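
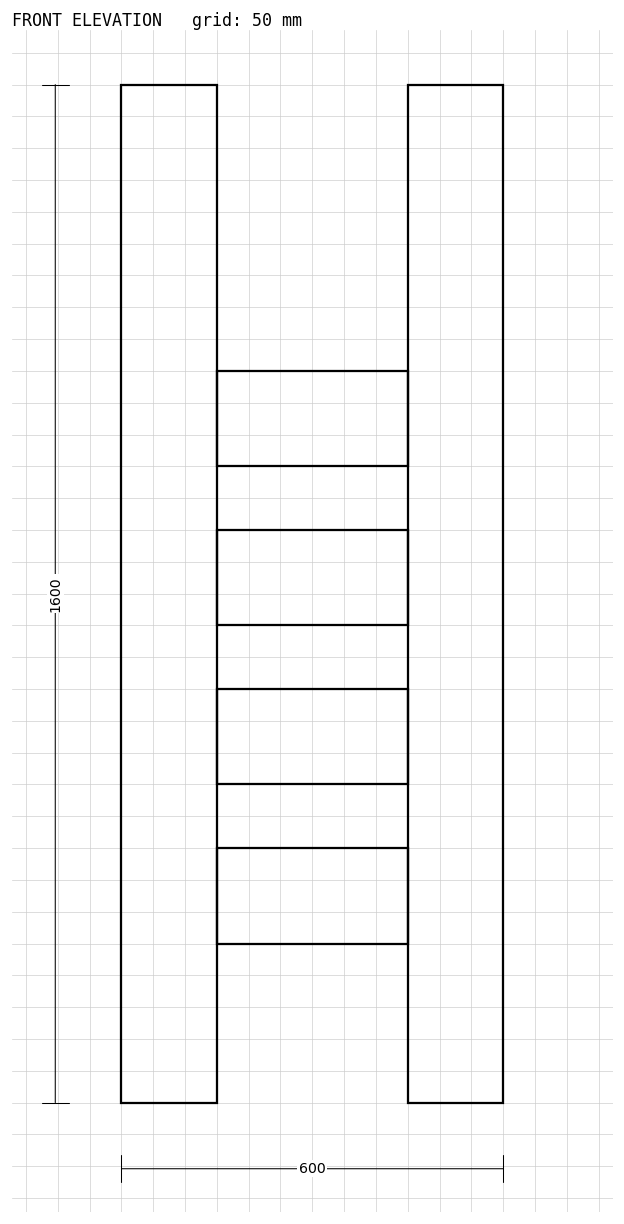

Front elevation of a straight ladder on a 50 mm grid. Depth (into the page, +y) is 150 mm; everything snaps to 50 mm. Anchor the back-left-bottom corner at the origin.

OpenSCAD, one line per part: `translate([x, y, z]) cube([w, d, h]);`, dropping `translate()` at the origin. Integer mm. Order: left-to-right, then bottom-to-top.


cube([150, 150, 1600]);
translate([150, 0, 250]) cube([300, 150, 150]);
translate([150, 0, 500]) cube([300, 150, 150]);
translate([150, 0, 750]) cube([300, 150, 150]);
translate([150, 0, 1000]) cube([300, 150, 150]);
translate([450, 0, 0]) cube([150, 150, 1600]);


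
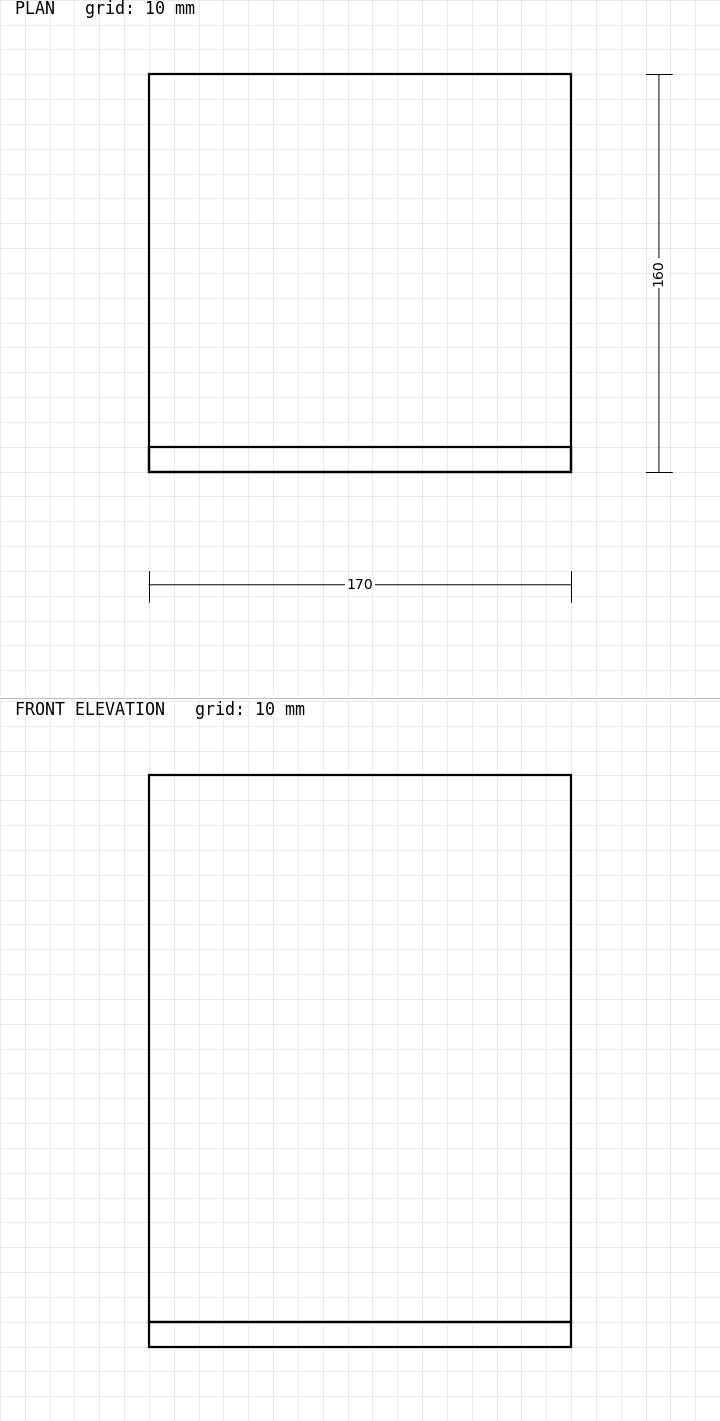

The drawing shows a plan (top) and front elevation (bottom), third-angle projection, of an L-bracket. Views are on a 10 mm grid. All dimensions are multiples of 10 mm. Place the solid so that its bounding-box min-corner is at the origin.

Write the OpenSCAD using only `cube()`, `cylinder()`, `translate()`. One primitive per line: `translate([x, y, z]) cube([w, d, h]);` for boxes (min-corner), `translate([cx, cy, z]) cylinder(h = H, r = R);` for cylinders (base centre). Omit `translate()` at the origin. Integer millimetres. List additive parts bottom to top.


cube([170, 160, 10]);
translate([0, 0, 10]) cube([170, 10, 220]);


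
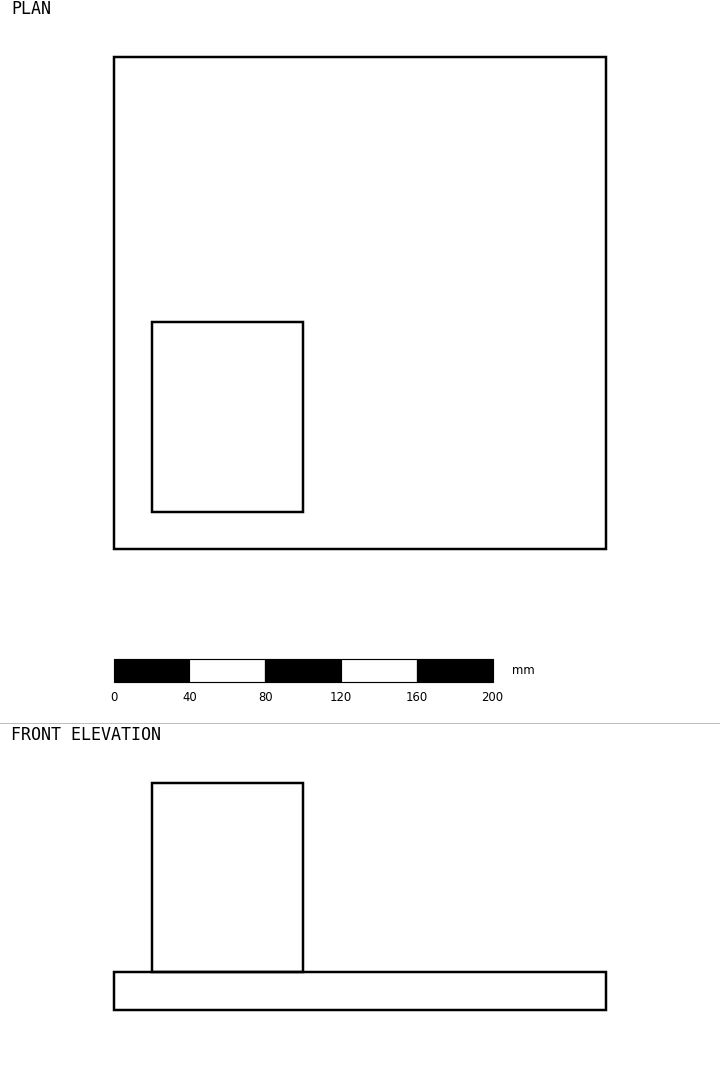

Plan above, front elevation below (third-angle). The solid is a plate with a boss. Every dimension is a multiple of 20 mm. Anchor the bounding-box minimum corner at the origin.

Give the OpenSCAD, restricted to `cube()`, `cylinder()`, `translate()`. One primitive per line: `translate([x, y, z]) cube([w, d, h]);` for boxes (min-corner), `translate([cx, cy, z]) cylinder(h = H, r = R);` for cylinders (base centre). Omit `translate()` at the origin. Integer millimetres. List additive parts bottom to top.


cube([260, 260, 20]);
translate([20, 20, 20]) cube([80, 100, 100]);


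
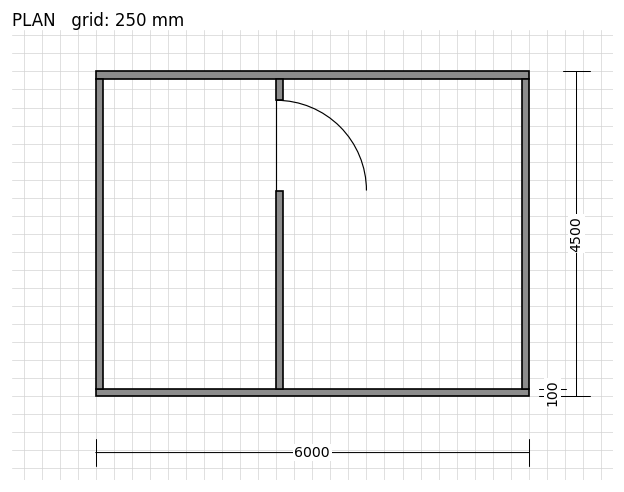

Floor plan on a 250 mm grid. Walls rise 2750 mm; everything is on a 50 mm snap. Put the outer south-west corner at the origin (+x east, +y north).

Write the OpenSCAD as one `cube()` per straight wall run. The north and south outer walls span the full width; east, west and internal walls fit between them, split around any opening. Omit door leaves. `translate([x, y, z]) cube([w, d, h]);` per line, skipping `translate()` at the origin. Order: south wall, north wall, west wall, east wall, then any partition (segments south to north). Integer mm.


cube([6000, 100, 2750]);
translate([0, 4400, 0]) cube([6000, 100, 2750]);
translate([0, 100, 0]) cube([100, 4300, 2750]);
translate([5900, 100, 0]) cube([100, 4300, 2750]);
translate([2500, 100, 0]) cube([100, 2750, 2750]);
translate([2500, 4100, 0]) cube([100, 300, 2750]);


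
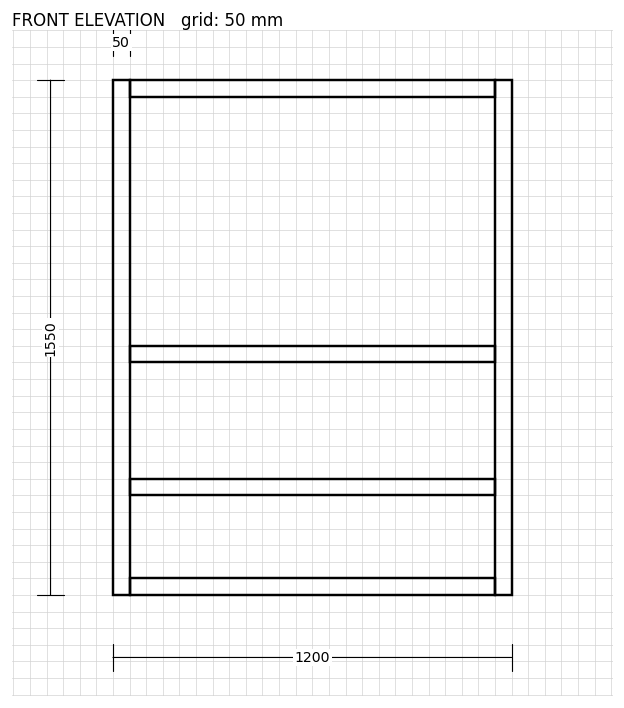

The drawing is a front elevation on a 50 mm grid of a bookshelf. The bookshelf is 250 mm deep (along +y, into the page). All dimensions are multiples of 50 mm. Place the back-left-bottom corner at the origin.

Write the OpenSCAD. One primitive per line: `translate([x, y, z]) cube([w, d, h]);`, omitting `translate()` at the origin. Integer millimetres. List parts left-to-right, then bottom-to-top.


cube([50, 250, 1550]);
translate([50, 0, 0]) cube([1100, 250, 50]);
translate([50, 0, 300]) cube([1100, 250, 50]);
translate([50, 0, 700]) cube([1100, 250, 50]);
translate([50, 0, 1500]) cube([1100, 250, 50]);
translate([1150, 0, 0]) cube([50, 250, 1550]);


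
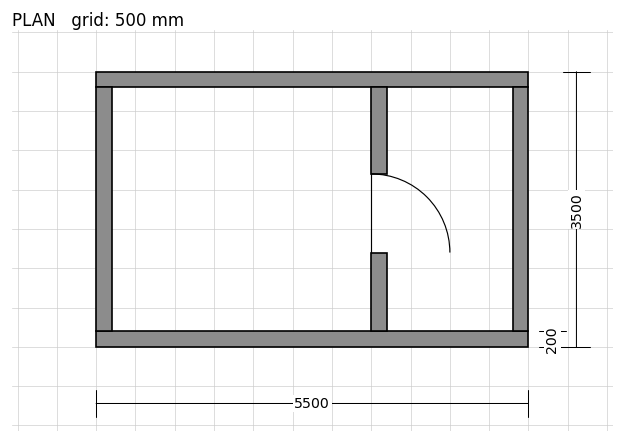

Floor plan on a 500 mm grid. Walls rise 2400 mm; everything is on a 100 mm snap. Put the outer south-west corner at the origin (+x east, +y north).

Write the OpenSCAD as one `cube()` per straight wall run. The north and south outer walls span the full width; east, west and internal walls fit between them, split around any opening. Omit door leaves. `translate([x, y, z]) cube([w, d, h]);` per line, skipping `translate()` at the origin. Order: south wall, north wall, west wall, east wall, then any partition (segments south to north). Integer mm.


cube([5500, 200, 2400]);
translate([0, 3300, 0]) cube([5500, 200, 2400]);
translate([0, 200, 0]) cube([200, 3100, 2400]);
translate([5300, 200, 0]) cube([200, 3100, 2400]);
translate([3500, 200, 0]) cube([200, 1000, 2400]);
translate([3500, 2200, 0]) cube([200, 1100, 2400]);


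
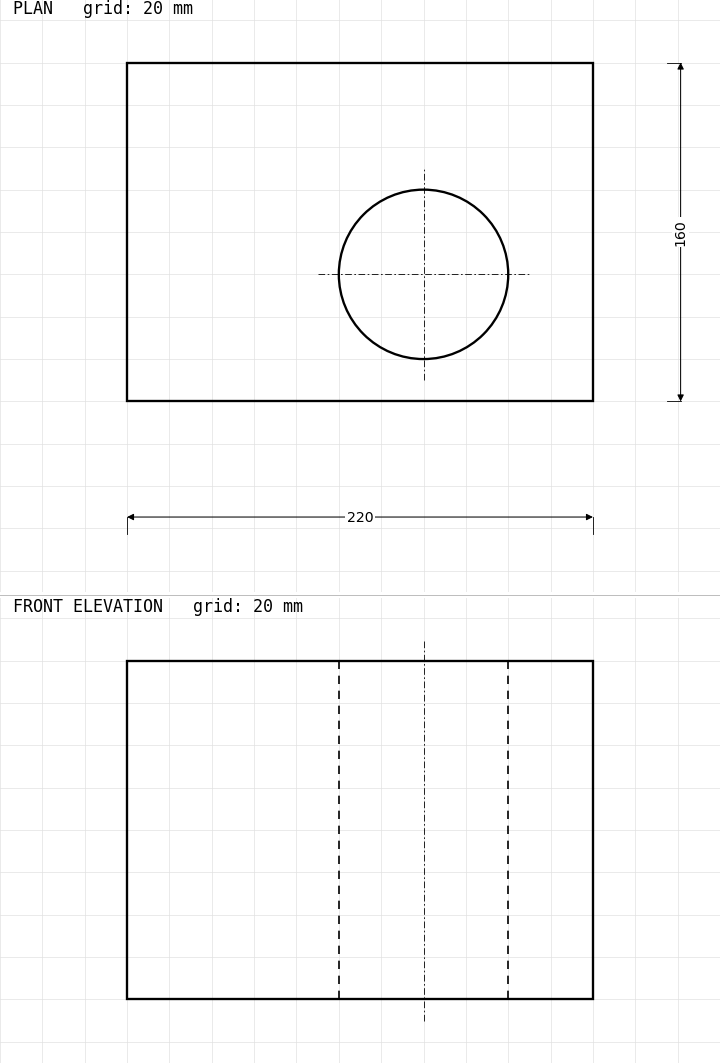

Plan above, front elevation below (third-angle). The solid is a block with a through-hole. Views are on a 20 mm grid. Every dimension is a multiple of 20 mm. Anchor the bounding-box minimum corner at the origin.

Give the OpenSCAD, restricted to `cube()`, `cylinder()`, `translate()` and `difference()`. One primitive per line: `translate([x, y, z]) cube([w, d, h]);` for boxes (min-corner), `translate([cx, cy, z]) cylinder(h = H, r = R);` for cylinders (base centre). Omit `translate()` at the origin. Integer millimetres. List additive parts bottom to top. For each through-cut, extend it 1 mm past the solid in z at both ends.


difference() {
  cube([220, 160, 160]);
  translate([140, 60, -1]) cylinder(h = 162, r = 40);
}


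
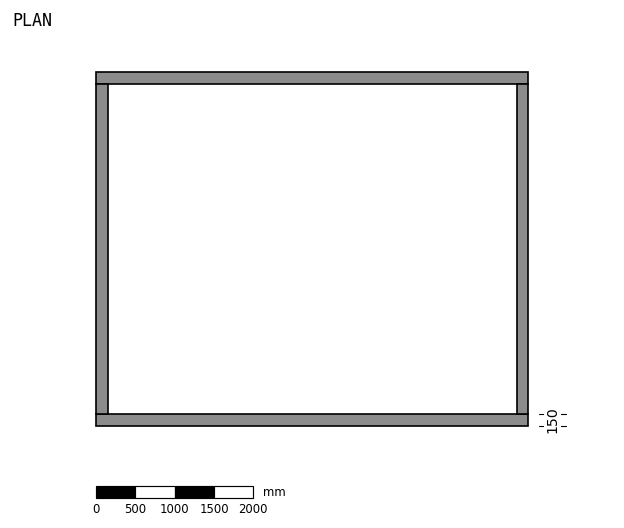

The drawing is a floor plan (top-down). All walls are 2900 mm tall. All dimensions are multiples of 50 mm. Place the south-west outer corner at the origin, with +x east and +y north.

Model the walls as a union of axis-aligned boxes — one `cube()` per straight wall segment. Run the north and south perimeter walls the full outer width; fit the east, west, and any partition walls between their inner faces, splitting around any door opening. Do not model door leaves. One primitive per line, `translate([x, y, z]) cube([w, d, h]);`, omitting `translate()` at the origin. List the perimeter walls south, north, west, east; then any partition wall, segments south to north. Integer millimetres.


cube([5500, 150, 2900]);
translate([0, 4350, 0]) cube([5500, 150, 2900]);
translate([0, 150, 0]) cube([150, 4200, 2900]);
translate([5350, 150, 0]) cube([150, 4200, 2900]);


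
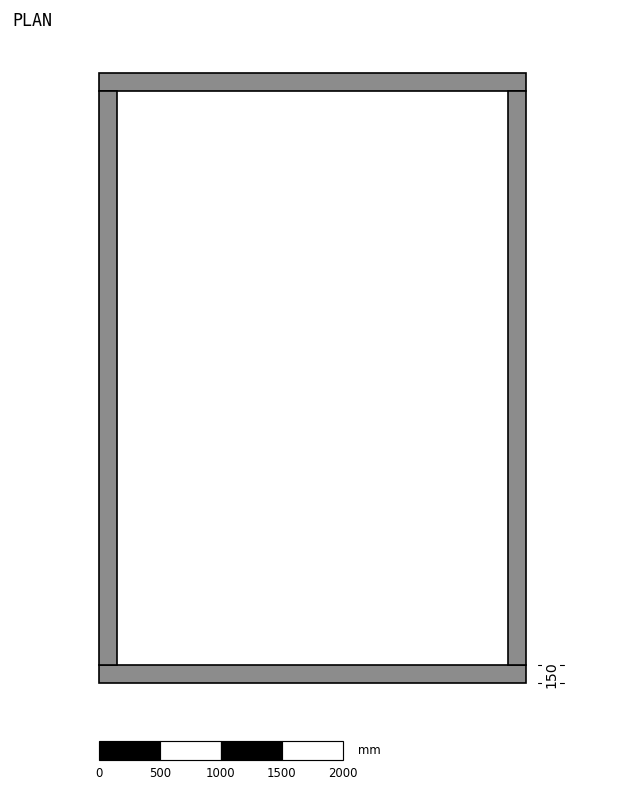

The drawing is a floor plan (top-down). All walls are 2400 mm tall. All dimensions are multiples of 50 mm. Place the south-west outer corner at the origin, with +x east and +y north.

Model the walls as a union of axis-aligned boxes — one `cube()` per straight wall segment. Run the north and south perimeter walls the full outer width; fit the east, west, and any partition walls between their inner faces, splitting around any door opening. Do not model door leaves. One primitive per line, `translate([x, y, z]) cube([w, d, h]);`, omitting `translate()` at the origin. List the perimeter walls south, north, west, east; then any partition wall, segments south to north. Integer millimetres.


cube([3500, 150, 2400]);
translate([0, 4850, 0]) cube([3500, 150, 2400]);
translate([0, 150, 0]) cube([150, 4700, 2400]);
translate([3350, 150, 0]) cube([150, 4700, 2400]);


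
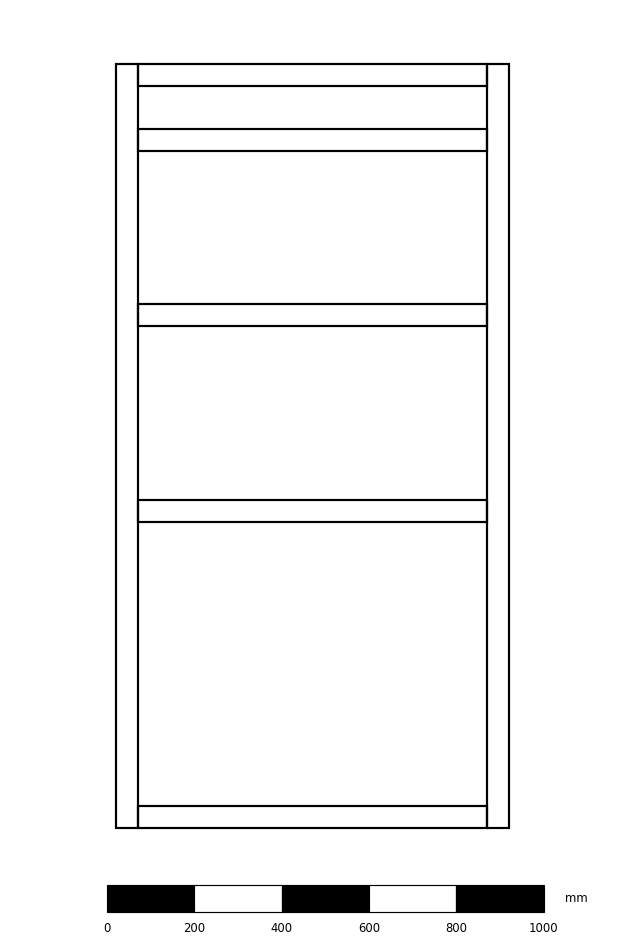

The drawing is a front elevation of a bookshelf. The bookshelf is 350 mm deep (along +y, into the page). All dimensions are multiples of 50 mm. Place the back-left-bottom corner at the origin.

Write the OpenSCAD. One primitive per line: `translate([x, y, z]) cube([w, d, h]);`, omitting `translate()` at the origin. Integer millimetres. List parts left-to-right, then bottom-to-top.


cube([50, 350, 1750]);
translate([50, 0, 0]) cube([800, 350, 50]);
translate([50, 0, 700]) cube([800, 350, 50]);
translate([50, 0, 1150]) cube([800, 350, 50]);
translate([50, 0, 1550]) cube([800, 350, 50]);
translate([50, 0, 1700]) cube([800, 350, 50]);
translate([850, 0, 0]) cube([50, 350, 1750]);


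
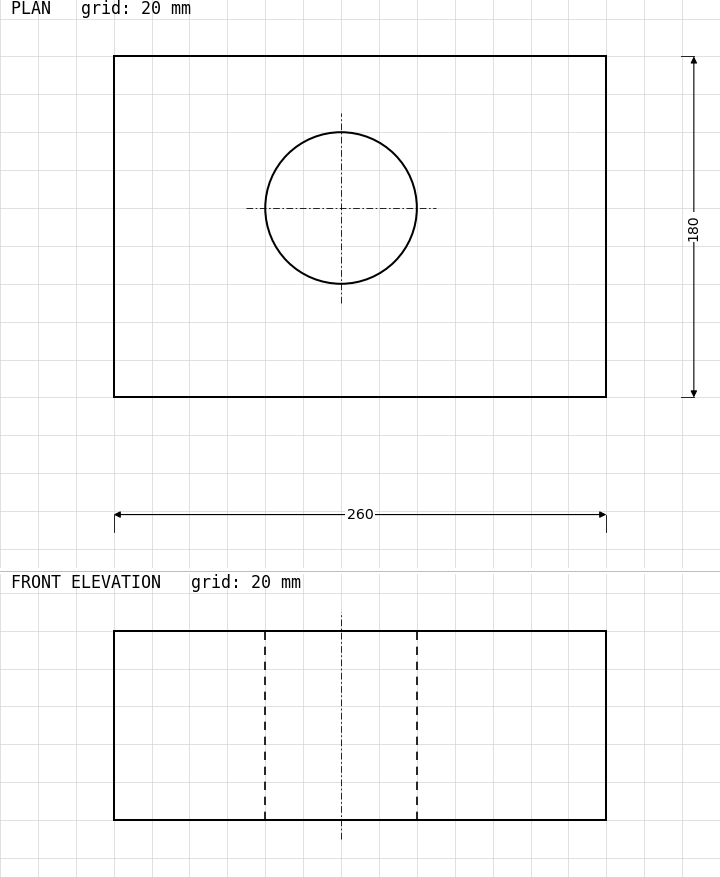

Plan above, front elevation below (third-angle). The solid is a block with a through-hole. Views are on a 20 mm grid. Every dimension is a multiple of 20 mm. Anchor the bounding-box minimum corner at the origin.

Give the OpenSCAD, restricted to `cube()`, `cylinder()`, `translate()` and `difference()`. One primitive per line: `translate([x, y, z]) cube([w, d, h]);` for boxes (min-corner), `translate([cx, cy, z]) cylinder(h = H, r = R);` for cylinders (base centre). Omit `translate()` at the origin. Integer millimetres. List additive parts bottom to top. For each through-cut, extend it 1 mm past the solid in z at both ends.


difference() {
  cube([260, 180, 100]);
  translate([120, 100, -1]) cylinder(h = 102, r = 40);
}


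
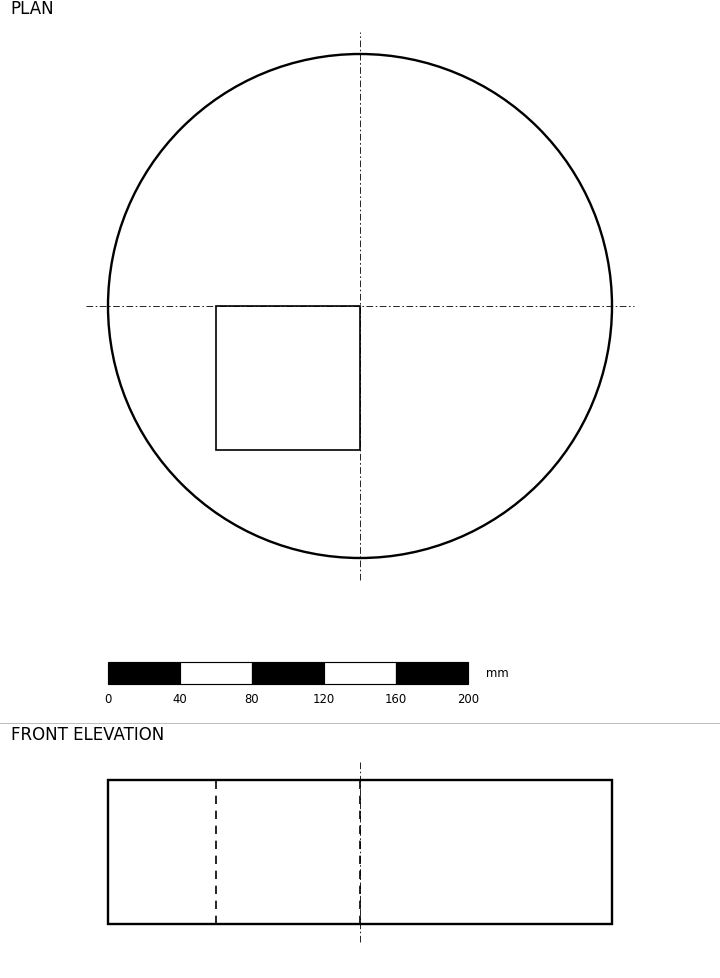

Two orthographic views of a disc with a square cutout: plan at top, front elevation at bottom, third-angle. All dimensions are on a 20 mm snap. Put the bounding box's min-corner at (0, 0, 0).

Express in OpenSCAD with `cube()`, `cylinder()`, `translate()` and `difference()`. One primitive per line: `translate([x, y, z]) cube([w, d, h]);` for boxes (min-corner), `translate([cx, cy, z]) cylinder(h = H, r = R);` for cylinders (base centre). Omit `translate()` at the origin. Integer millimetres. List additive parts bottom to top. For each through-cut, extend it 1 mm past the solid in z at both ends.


difference() {
  translate([140, 140, 0]) cylinder(h = 80, r = 140);
  translate([60, 60, -1]) cube([80, 80, 82]);
}


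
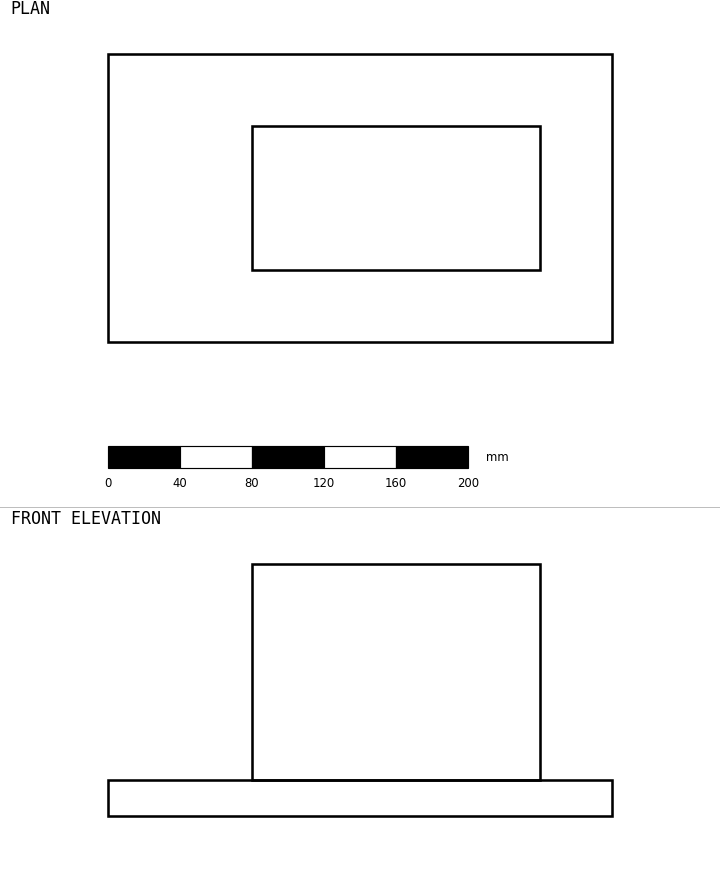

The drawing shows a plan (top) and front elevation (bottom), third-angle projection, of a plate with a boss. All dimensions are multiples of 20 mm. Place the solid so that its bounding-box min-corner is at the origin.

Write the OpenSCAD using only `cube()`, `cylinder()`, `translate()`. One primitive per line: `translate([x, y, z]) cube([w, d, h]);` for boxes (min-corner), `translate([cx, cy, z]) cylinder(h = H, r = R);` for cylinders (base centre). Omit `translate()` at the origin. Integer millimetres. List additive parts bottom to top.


cube([280, 160, 20]);
translate([80, 40, 20]) cube([160, 80, 120]);


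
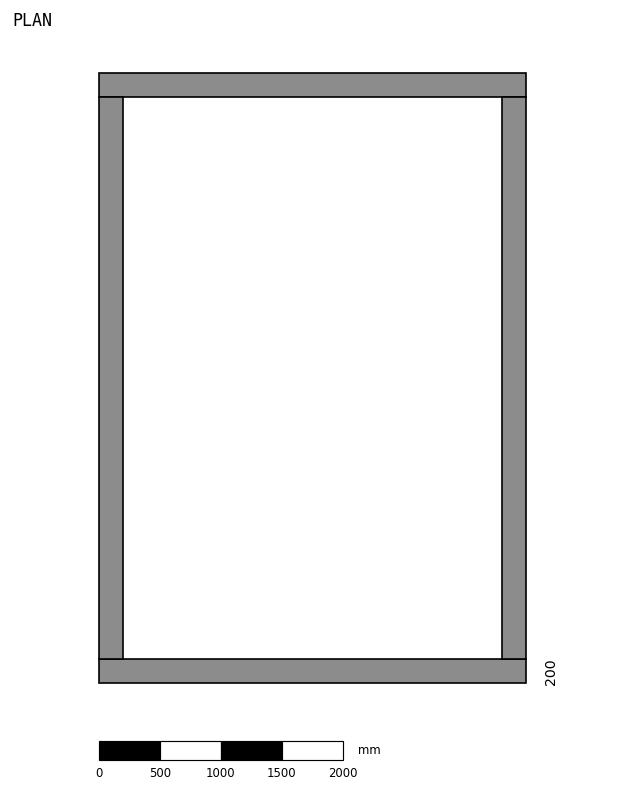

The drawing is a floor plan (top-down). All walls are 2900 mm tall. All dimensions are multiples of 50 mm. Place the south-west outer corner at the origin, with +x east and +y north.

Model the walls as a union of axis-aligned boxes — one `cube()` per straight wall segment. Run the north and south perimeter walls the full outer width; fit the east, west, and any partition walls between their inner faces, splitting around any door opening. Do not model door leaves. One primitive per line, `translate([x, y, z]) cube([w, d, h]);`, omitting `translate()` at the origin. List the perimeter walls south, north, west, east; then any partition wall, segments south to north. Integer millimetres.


cube([3500, 200, 2900]);
translate([0, 4800, 0]) cube([3500, 200, 2900]);
translate([0, 200, 0]) cube([200, 4600, 2900]);
translate([3300, 200, 0]) cube([200, 4600, 2900]);


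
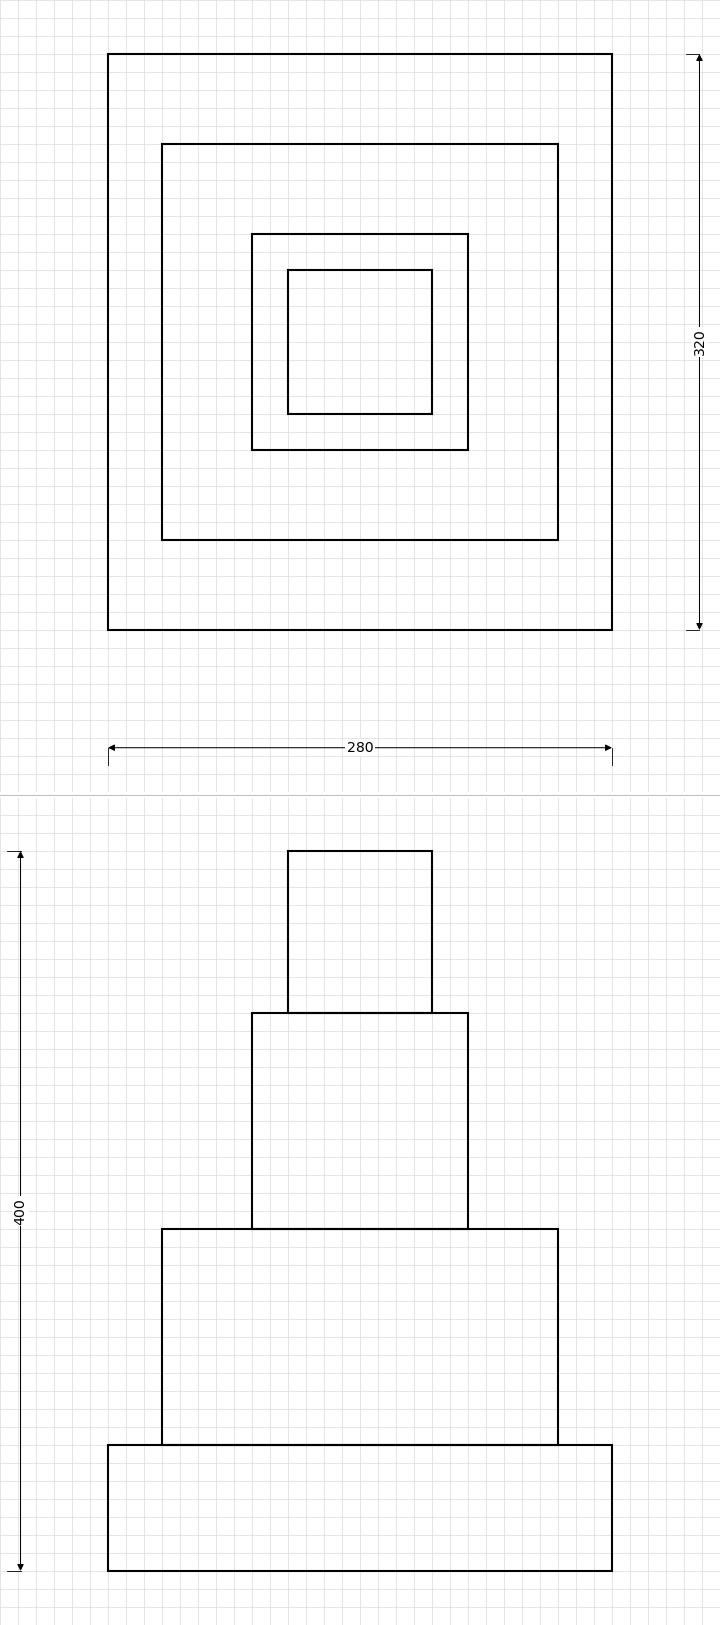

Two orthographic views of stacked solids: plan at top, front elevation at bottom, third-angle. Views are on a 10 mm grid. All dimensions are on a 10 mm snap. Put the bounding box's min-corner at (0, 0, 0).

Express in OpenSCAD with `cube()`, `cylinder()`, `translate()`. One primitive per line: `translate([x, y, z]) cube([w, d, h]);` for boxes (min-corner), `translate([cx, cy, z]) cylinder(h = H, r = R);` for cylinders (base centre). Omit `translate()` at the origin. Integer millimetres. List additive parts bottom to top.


cube([280, 320, 70]);
translate([30, 50, 70]) cube([220, 220, 120]);
translate([80, 100, 190]) cube([120, 120, 120]);
translate([100, 120, 310]) cube([80, 80, 90]);


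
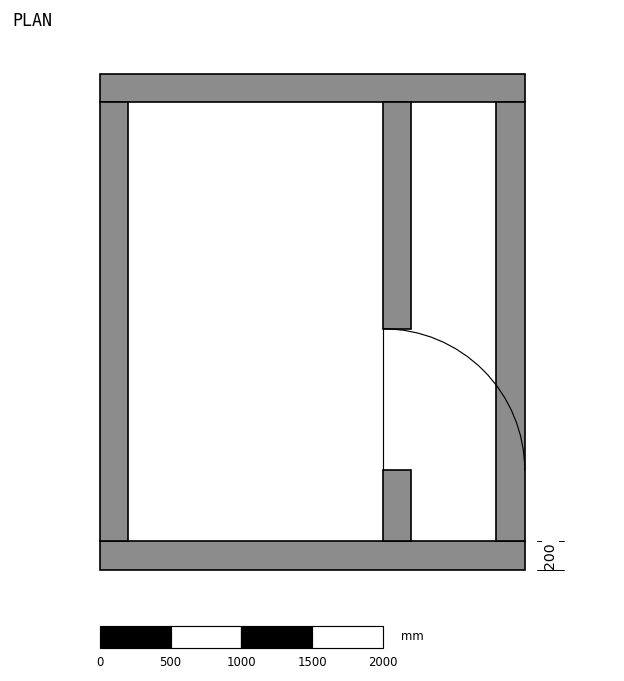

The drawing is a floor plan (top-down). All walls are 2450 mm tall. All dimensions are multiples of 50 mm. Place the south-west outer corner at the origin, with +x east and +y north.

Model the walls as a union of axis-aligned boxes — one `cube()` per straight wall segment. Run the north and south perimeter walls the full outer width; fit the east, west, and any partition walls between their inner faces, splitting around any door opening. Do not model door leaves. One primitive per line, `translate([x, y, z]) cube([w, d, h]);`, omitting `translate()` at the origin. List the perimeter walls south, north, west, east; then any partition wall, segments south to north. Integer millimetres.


cube([3000, 200, 2450]);
translate([0, 3300, 0]) cube([3000, 200, 2450]);
translate([0, 200, 0]) cube([200, 3100, 2450]);
translate([2800, 200, 0]) cube([200, 3100, 2450]);
translate([2000, 200, 0]) cube([200, 500, 2450]);
translate([2000, 1700, 0]) cube([200, 1600, 2450]);


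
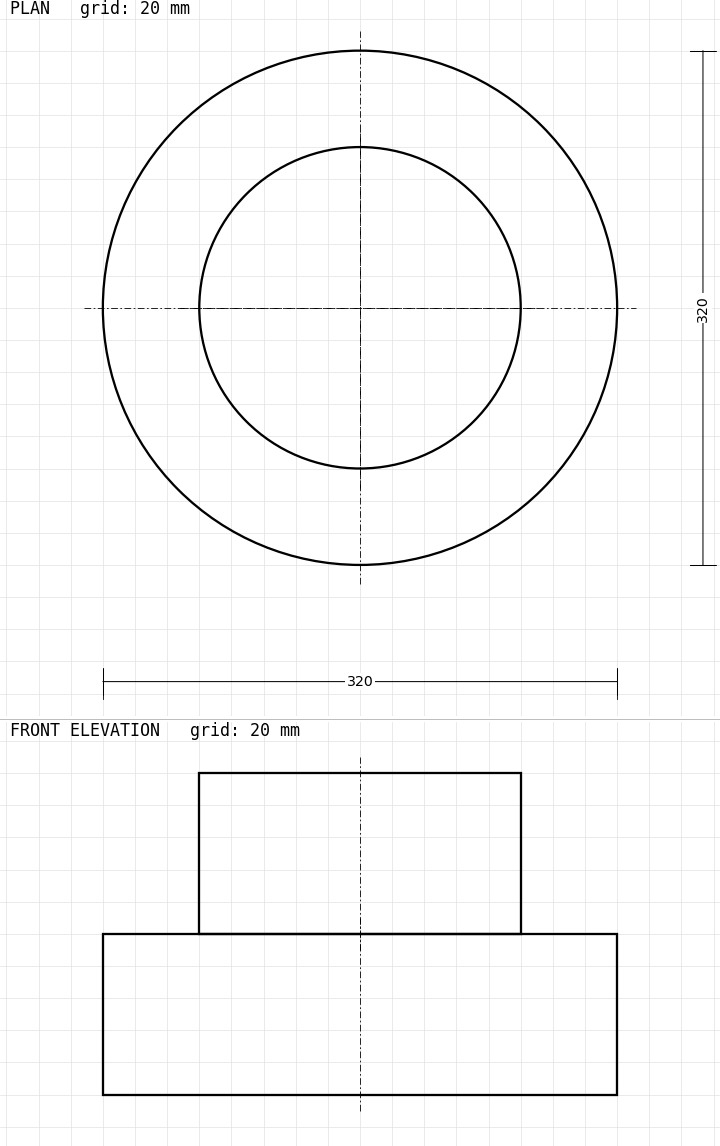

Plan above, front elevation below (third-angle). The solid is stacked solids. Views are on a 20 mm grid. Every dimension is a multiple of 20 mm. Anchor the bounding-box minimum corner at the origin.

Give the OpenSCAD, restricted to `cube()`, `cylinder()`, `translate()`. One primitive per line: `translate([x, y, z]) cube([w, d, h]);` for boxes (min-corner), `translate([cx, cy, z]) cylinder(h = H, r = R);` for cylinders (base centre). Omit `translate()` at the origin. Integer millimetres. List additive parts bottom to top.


translate([160, 160, 0]) cylinder(h = 100, r = 160);
translate([160, 160, 100]) cylinder(h = 100, r = 100);


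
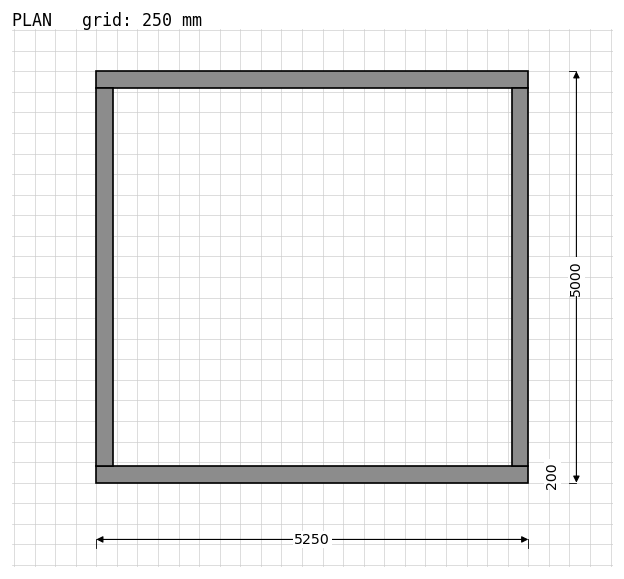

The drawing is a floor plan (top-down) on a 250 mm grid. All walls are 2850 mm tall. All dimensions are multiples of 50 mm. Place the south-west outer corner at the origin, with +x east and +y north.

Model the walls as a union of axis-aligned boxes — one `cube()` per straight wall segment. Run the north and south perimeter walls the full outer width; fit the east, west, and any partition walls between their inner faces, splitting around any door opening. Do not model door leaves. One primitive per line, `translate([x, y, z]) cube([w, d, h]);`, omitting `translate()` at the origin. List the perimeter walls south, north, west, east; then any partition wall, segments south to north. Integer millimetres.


cube([5250, 200, 2850]);
translate([0, 4800, 0]) cube([5250, 200, 2850]);
translate([0, 200, 0]) cube([200, 4600, 2850]);
translate([5050, 200, 0]) cube([200, 4600, 2850]);


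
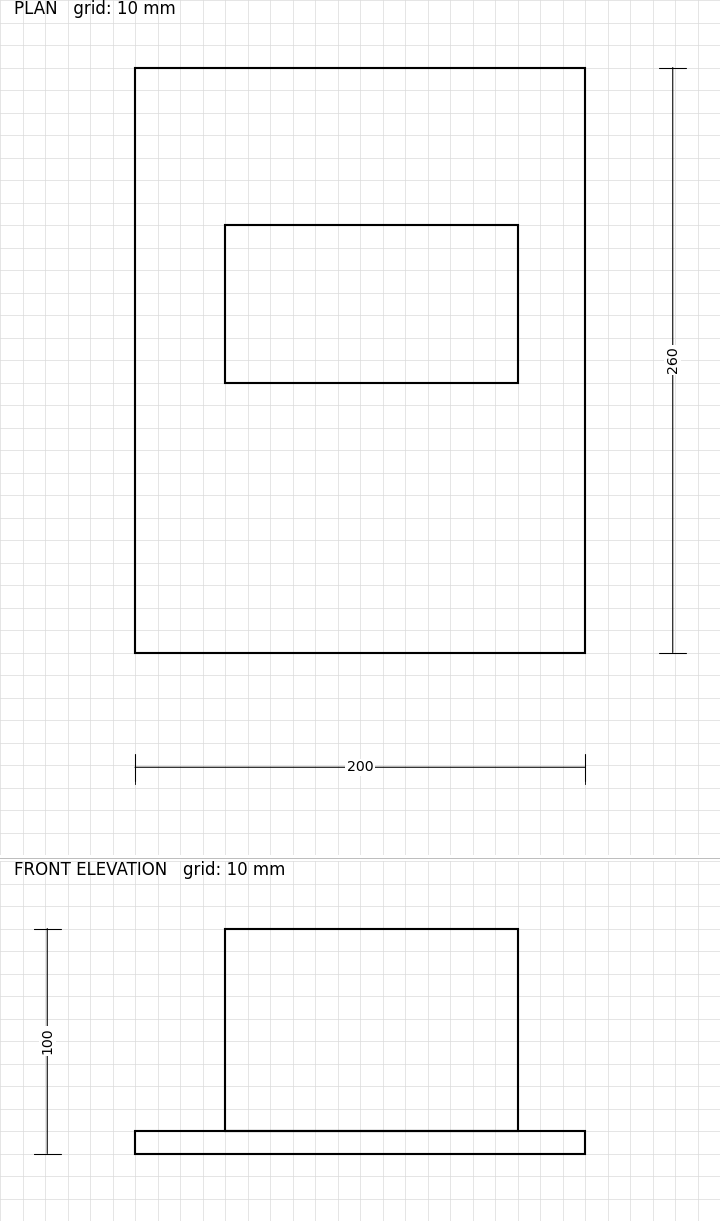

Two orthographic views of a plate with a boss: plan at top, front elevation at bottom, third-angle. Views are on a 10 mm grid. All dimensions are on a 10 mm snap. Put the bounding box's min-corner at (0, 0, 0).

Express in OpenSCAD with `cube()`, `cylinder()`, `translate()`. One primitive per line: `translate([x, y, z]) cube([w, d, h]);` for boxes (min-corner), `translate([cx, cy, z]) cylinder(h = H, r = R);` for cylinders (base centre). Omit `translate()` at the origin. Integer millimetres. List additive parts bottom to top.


cube([200, 260, 10]);
translate([40, 120, 10]) cube([130, 70, 90]);


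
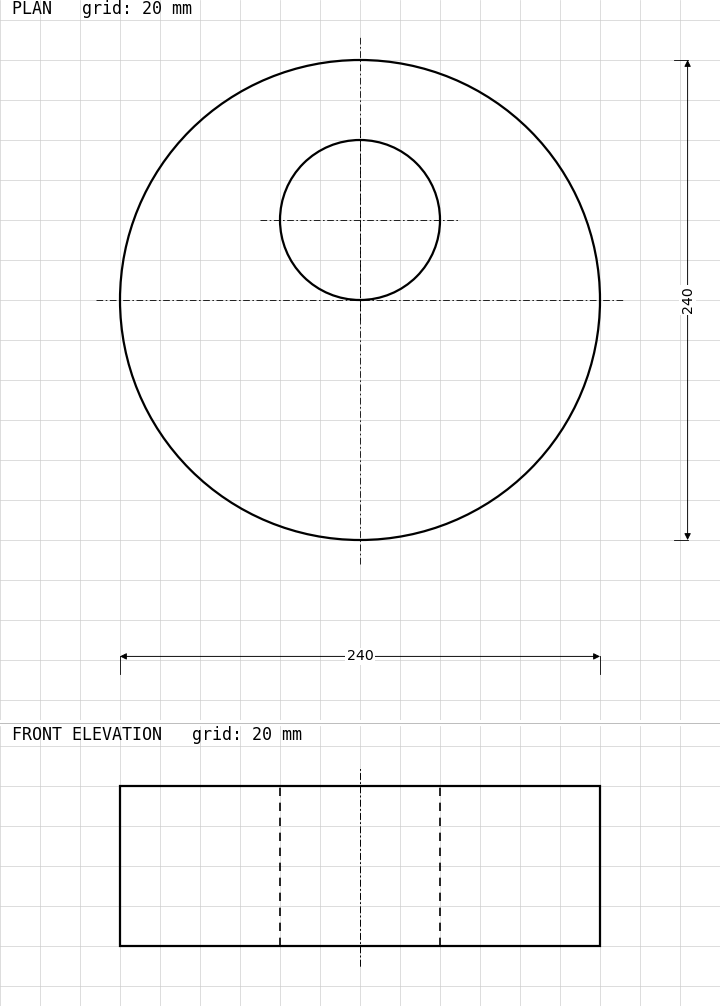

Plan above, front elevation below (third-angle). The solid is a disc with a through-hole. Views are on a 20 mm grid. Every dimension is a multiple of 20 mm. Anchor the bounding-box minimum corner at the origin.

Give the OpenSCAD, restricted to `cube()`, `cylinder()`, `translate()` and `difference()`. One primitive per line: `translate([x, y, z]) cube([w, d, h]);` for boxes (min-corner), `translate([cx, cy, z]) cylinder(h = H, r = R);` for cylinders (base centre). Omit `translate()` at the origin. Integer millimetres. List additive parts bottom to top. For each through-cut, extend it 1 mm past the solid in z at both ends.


difference() {
  translate([120, 120, 0]) cylinder(h = 80, r = 120);
  translate([120, 160, -1]) cylinder(h = 82, r = 40);
}


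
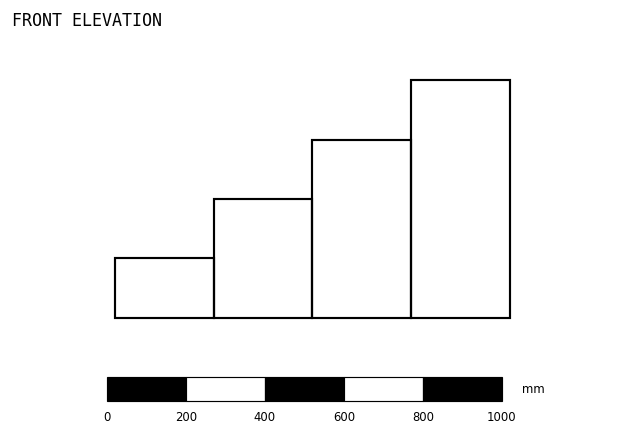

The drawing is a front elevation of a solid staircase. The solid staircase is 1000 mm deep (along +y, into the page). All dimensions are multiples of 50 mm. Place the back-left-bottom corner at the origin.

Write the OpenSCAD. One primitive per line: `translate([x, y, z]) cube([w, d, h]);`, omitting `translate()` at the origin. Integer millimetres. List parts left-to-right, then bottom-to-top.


cube([250, 1000, 150]);
translate([250, 0, 0]) cube([250, 1000, 300]);
translate([500, 0, 0]) cube([250, 1000, 450]);
translate([750, 0, 0]) cube([250, 1000, 600]);


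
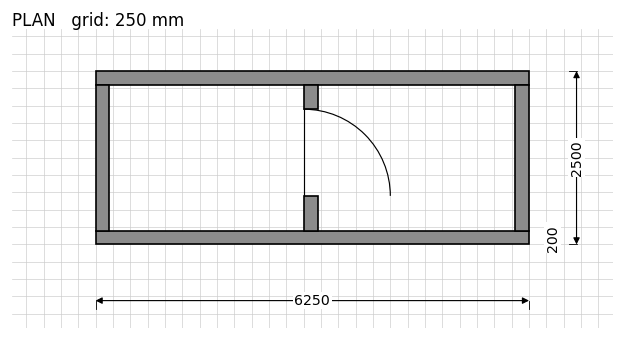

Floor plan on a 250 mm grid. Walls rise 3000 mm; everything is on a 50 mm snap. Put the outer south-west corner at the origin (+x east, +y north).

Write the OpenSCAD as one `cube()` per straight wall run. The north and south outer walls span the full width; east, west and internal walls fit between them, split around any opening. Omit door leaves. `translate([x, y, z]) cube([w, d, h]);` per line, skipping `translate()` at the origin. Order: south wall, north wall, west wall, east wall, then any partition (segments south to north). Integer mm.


cube([6250, 200, 3000]);
translate([0, 2300, 0]) cube([6250, 200, 3000]);
translate([0, 200, 0]) cube([200, 2100, 3000]);
translate([6050, 200, 0]) cube([200, 2100, 3000]);
translate([3000, 200, 0]) cube([200, 500, 3000]);
translate([3000, 1950, 0]) cube([200, 350, 3000]);


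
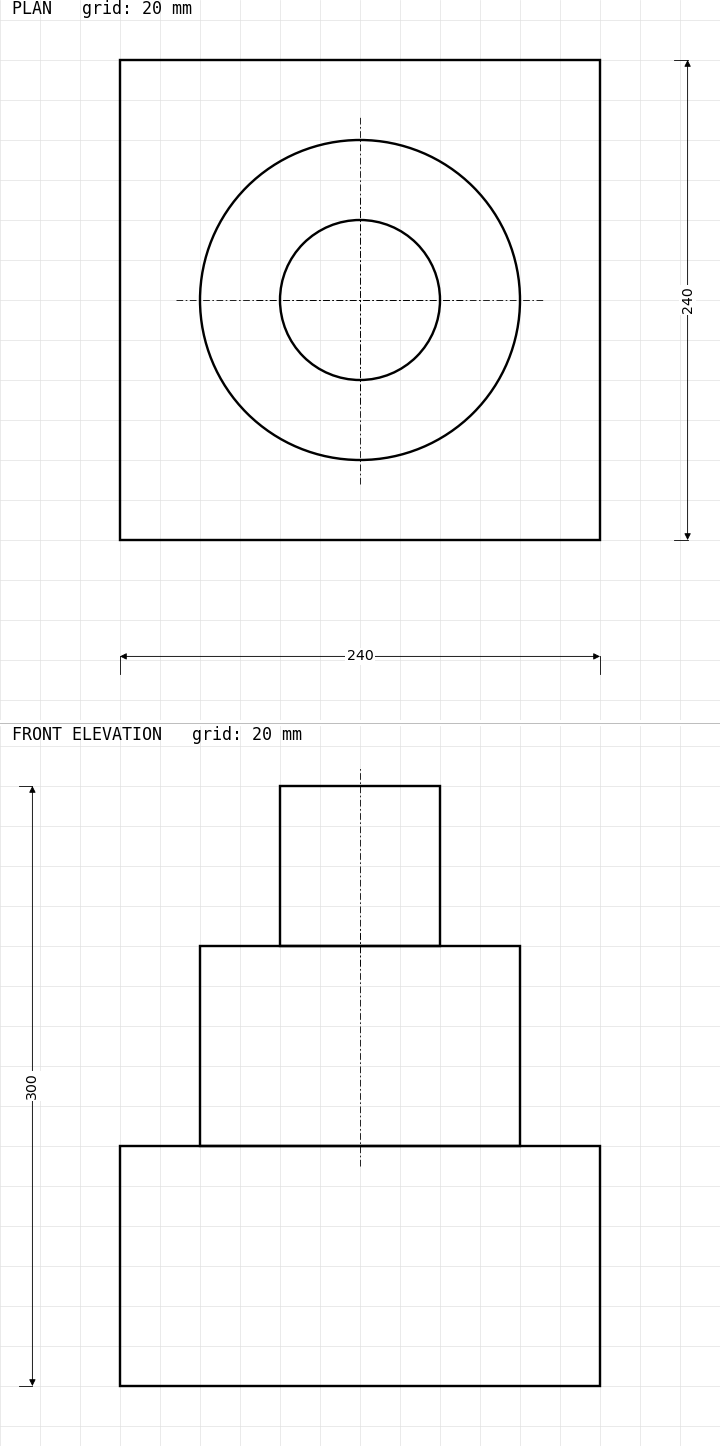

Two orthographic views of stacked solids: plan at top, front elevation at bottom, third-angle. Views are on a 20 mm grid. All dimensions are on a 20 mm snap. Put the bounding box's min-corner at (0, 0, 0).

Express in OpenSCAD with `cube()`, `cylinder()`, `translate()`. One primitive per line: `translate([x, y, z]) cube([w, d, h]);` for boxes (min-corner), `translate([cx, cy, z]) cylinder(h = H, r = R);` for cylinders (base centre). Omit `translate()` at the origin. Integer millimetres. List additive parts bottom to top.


cube([240, 240, 120]);
translate([120, 120, 120]) cylinder(h = 100, r = 80);
translate([120, 120, 220]) cylinder(h = 80, r = 40);


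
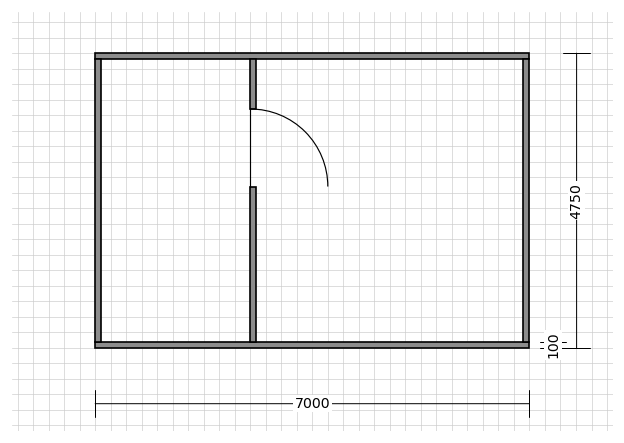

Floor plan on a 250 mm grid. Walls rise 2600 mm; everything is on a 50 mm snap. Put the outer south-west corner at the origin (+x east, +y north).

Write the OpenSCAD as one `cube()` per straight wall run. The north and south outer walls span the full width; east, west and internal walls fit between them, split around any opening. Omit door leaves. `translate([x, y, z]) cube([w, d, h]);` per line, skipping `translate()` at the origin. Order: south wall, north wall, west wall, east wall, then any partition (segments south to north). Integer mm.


cube([7000, 100, 2600]);
translate([0, 4650, 0]) cube([7000, 100, 2600]);
translate([0, 100, 0]) cube([100, 4550, 2600]);
translate([6900, 100, 0]) cube([100, 4550, 2600]);
translate([2500, 100, 0]) cube([100, 2500, 2600]);
translate([2500, 3850, 0]) cube([100, 800, 2600]);


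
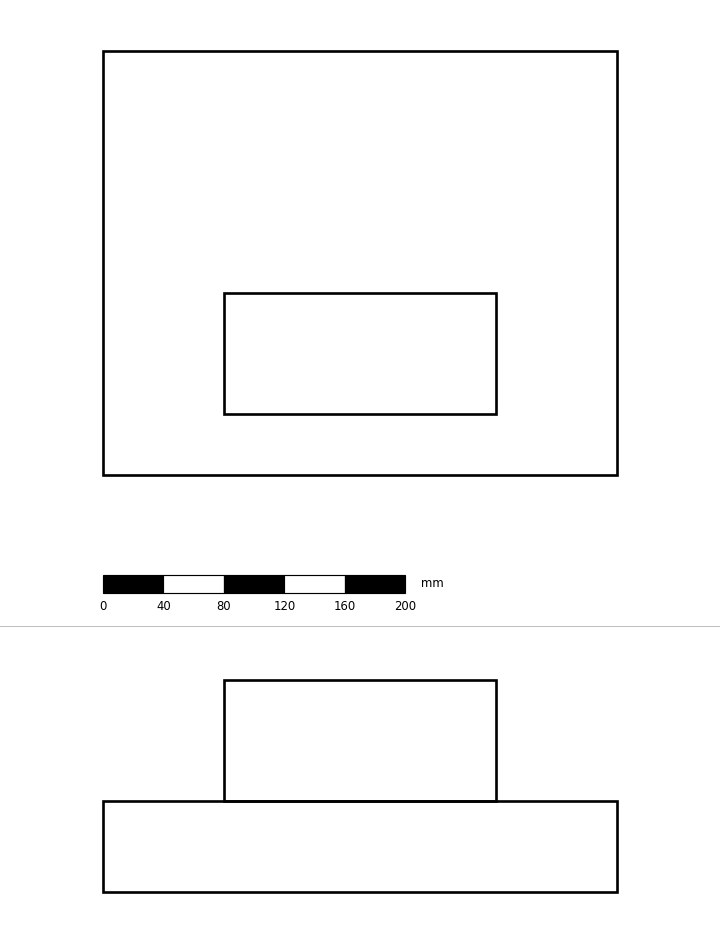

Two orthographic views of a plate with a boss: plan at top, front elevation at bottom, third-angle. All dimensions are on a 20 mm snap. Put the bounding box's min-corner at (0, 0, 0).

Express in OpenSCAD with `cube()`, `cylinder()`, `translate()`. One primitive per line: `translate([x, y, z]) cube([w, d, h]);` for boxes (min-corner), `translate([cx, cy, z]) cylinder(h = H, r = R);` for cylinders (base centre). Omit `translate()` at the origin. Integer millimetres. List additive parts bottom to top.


cube([340, 280, 60]);
translate([80, 40, 60]) cube([180, 80, 80]);


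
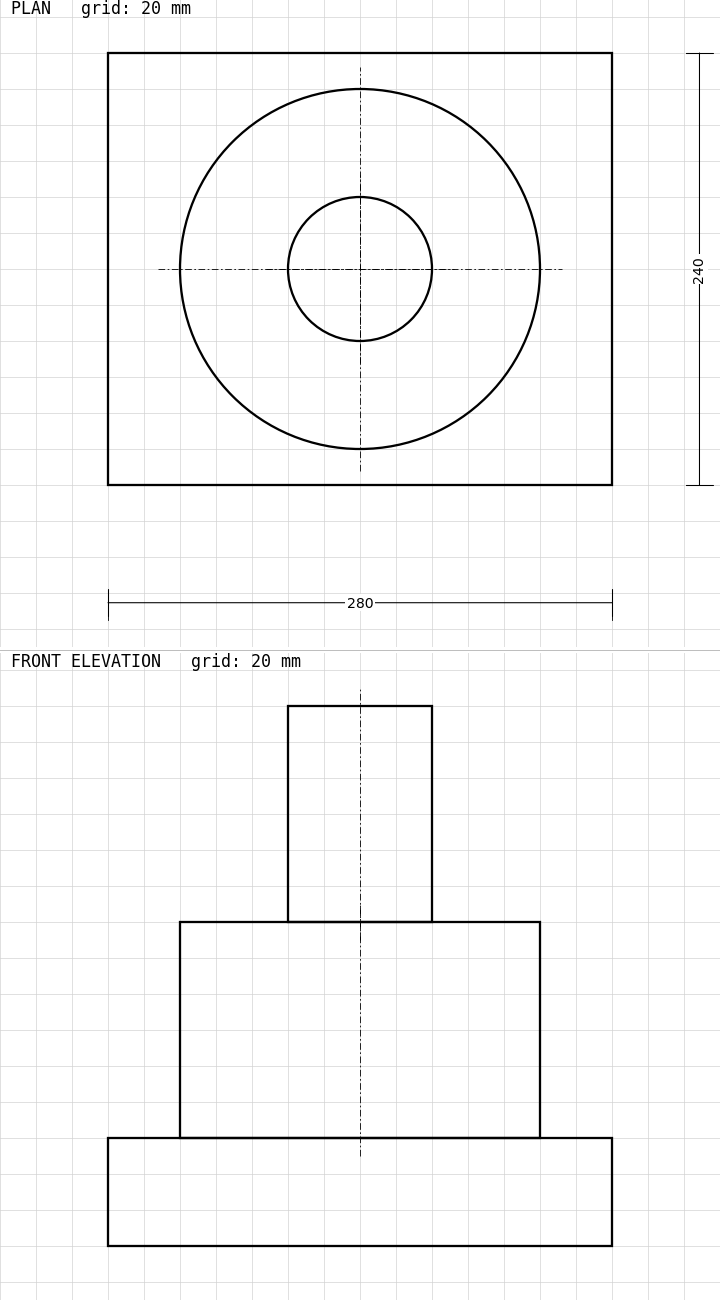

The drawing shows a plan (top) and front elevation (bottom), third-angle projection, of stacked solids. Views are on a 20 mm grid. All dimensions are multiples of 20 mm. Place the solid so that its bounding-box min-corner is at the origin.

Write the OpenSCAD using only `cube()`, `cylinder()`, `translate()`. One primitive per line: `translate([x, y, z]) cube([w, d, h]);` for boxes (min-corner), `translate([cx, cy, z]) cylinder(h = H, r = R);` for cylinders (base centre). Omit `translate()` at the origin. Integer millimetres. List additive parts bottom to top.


cube([280, 240, 60]);
translate([140, 120, 60]) cylinder(h = 120, r = 100);
translate([140, 120, 180]) cylinder(h = 120, r = 40);


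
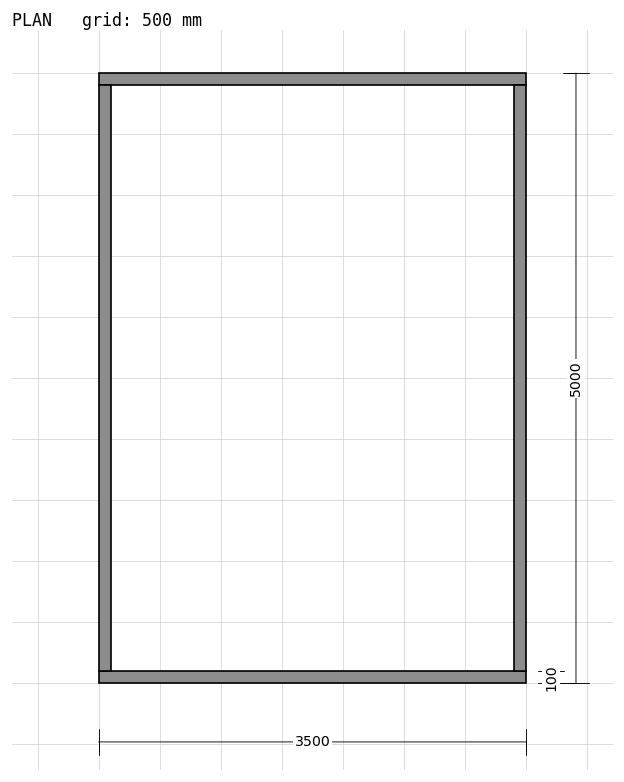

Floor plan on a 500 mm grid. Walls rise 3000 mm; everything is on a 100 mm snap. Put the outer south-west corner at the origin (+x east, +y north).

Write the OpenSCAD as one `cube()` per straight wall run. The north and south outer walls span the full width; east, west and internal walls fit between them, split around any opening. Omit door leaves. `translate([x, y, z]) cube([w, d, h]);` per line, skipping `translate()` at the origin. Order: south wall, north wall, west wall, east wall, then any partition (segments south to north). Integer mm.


cube([3500, 100, 3000]);
translate([0, 4900, 0]) cube([3500, 100, 3000]);
translate([0, 100, 0]) cube([100, 4800, 3000]);
translate([3400, 100, 0]) cube([100, 4800, 3000]);


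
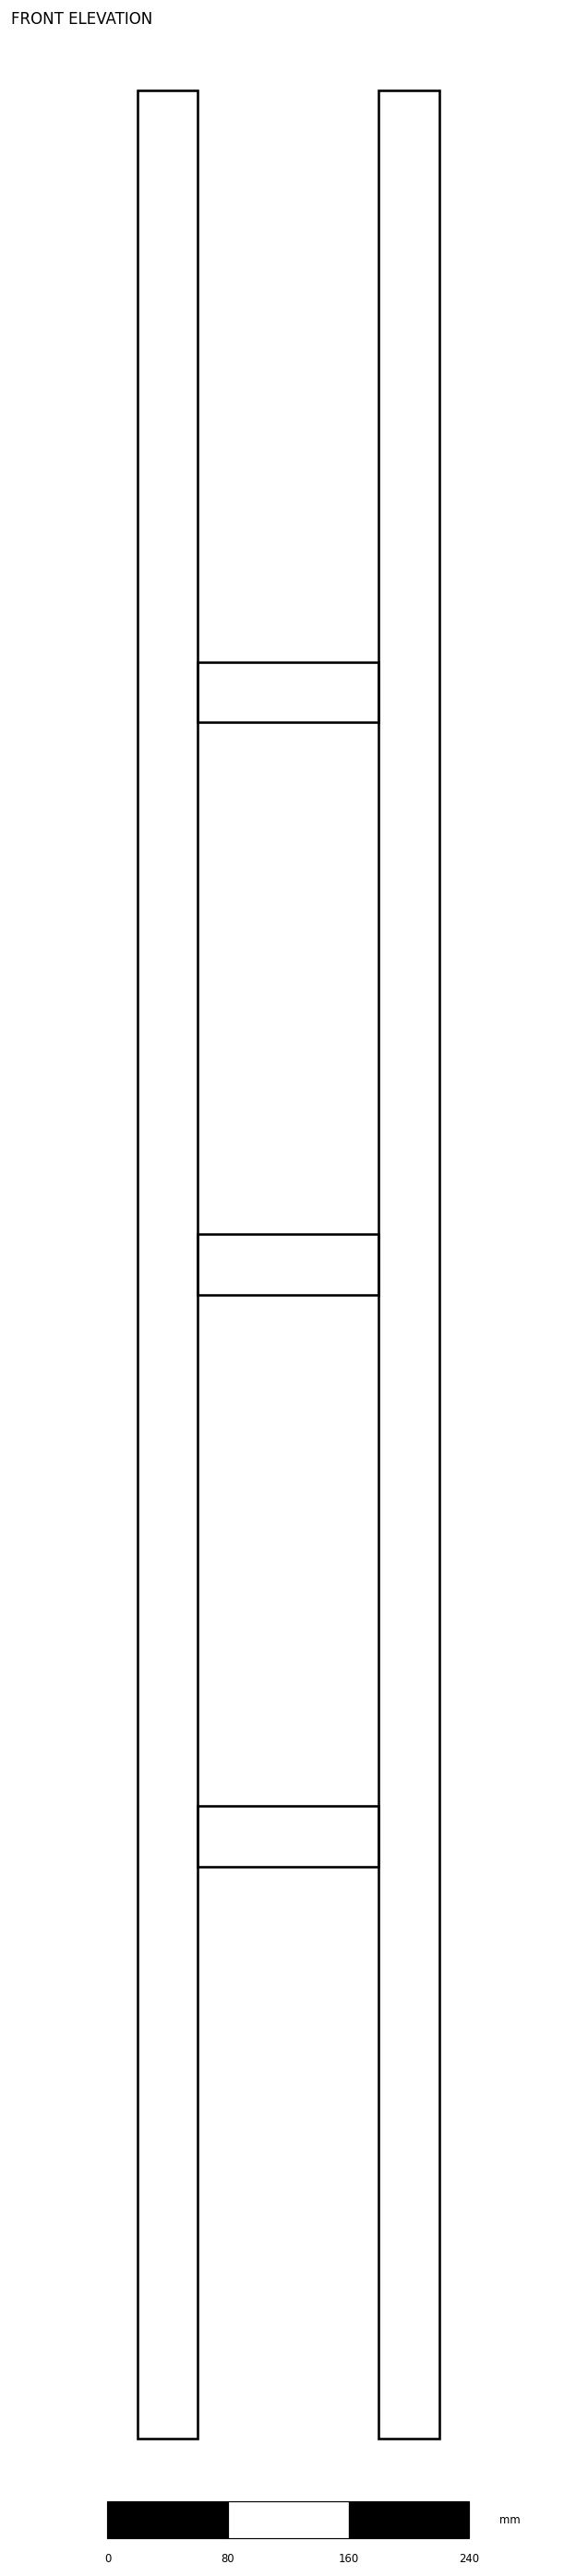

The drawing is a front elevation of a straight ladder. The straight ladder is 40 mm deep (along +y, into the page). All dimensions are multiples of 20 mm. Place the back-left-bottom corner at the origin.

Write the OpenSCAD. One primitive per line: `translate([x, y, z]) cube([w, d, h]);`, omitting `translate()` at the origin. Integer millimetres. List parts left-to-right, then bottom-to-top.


cube([40, 40, 1560]);
translate([40, 0, 380]) cube([120, 40, 40]);
translate([40, 0, 760]) cube([120, 40, 40]);
translate([40, 0, 1140]) cube([120, 40, 40]);
translate([160, 0, 0]) cube([40, 40, 1560]);


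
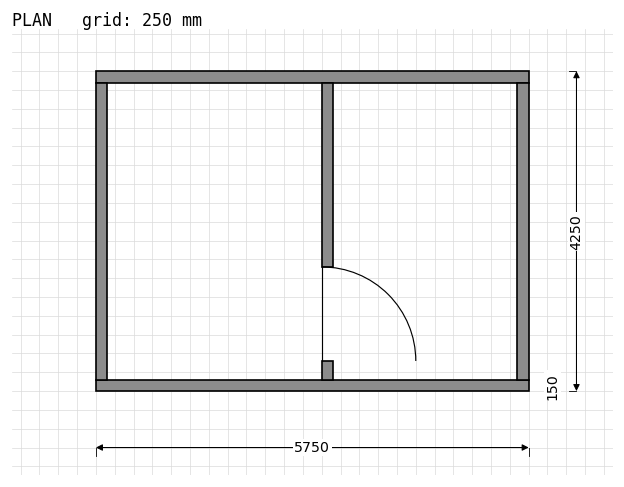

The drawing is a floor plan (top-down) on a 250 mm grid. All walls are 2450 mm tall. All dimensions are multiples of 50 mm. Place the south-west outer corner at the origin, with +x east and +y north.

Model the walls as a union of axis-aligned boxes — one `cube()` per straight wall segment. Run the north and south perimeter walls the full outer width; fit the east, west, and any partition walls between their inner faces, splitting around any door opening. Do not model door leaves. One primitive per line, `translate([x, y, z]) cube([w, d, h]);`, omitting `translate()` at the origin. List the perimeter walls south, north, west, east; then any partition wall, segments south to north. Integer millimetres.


cube([5750, 150, 2450]);
translate([0, 4100, 0]) cube([5750, 150, 2450]);
translate([0, 150, 0]) cube([150, 3950, 2450]);
translate([5600, 150, 0]) cube([150, 3950, 2450]);
translate([3000, 150, 0]) cube([150, 250, 2450]);
translate([3000, 1650, 0]) cube([150, 2450, 2450]);


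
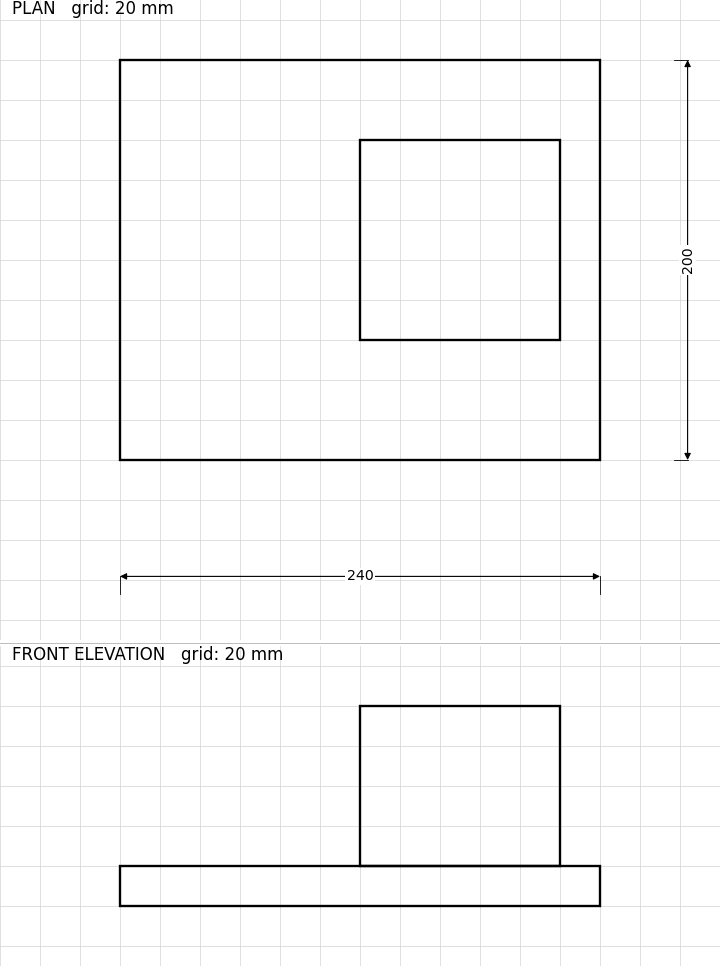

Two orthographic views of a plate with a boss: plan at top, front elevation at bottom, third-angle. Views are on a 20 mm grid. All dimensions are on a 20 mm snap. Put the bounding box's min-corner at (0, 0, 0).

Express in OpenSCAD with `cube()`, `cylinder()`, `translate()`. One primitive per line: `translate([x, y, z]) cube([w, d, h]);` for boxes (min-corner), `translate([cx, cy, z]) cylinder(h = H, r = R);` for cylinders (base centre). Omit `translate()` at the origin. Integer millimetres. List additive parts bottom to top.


cube([240, 200, 20]);
translate([120, 60, 20]) cube([100, 100, 80]);


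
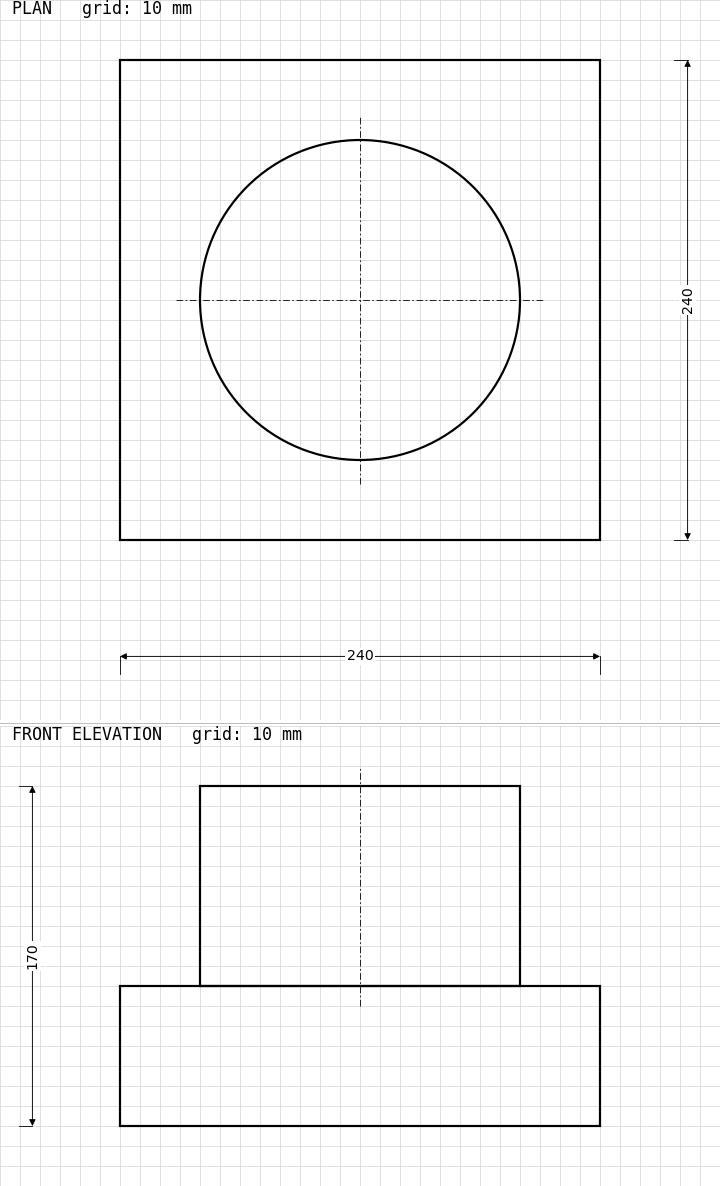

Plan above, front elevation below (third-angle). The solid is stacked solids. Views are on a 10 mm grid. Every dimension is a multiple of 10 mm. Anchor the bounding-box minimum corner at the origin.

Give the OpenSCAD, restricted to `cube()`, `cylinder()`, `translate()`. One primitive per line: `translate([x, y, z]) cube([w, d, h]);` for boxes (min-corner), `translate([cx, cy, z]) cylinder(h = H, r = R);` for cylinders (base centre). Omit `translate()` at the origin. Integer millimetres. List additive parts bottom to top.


cube([240, 240, 70]);
translate([120, 120, 70]) cylinder(h = 100, r = 80);


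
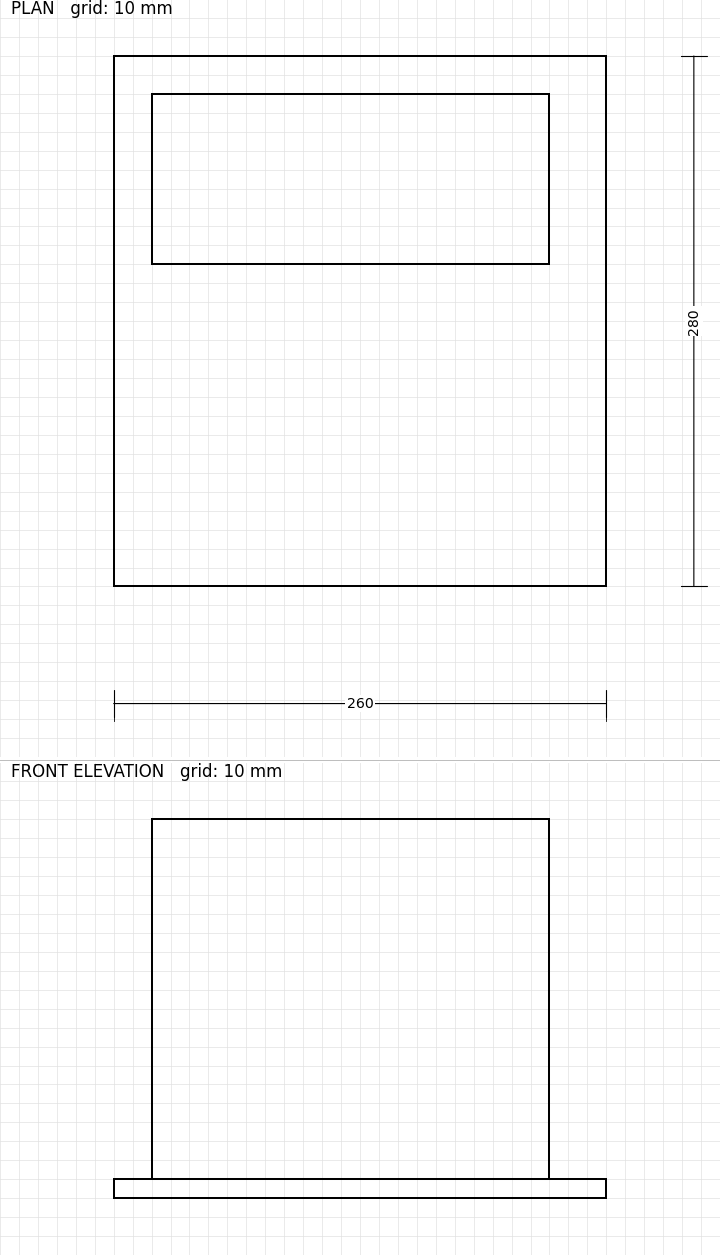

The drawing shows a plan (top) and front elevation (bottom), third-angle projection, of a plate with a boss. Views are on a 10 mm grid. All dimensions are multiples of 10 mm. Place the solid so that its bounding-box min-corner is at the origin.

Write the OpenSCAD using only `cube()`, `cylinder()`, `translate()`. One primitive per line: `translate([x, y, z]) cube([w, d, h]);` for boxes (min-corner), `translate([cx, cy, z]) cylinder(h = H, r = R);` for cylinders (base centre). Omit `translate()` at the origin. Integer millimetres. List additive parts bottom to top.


cube([260, 280, 10]);
translate([20, 170, 10]) cube([210, 90, 190]);


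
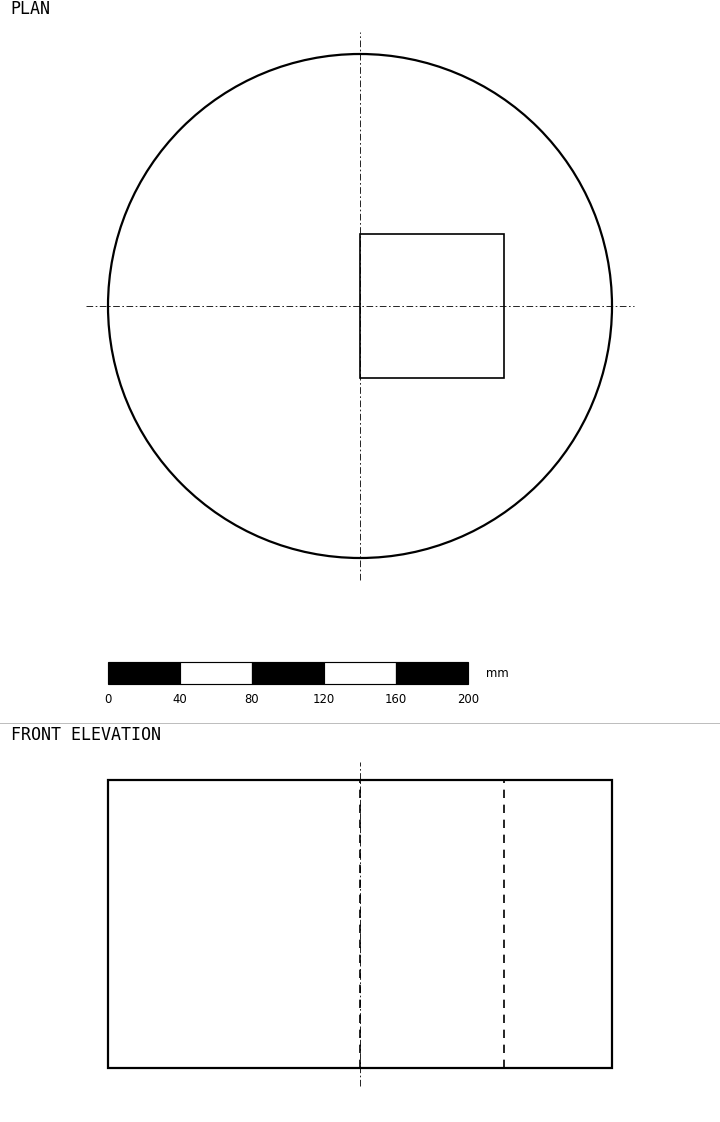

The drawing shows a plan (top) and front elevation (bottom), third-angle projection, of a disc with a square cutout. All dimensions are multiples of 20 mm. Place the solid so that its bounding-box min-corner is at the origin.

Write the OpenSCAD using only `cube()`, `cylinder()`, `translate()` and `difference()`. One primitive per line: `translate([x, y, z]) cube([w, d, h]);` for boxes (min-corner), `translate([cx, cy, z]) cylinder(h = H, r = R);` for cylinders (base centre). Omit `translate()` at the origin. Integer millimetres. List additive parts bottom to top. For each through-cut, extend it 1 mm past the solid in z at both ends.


difference() {
  translate([140, 140, 0]) cylinder(h = 160, r = 140);
  translate([140, 100, -1]) cube([80, 80, 162]);
}


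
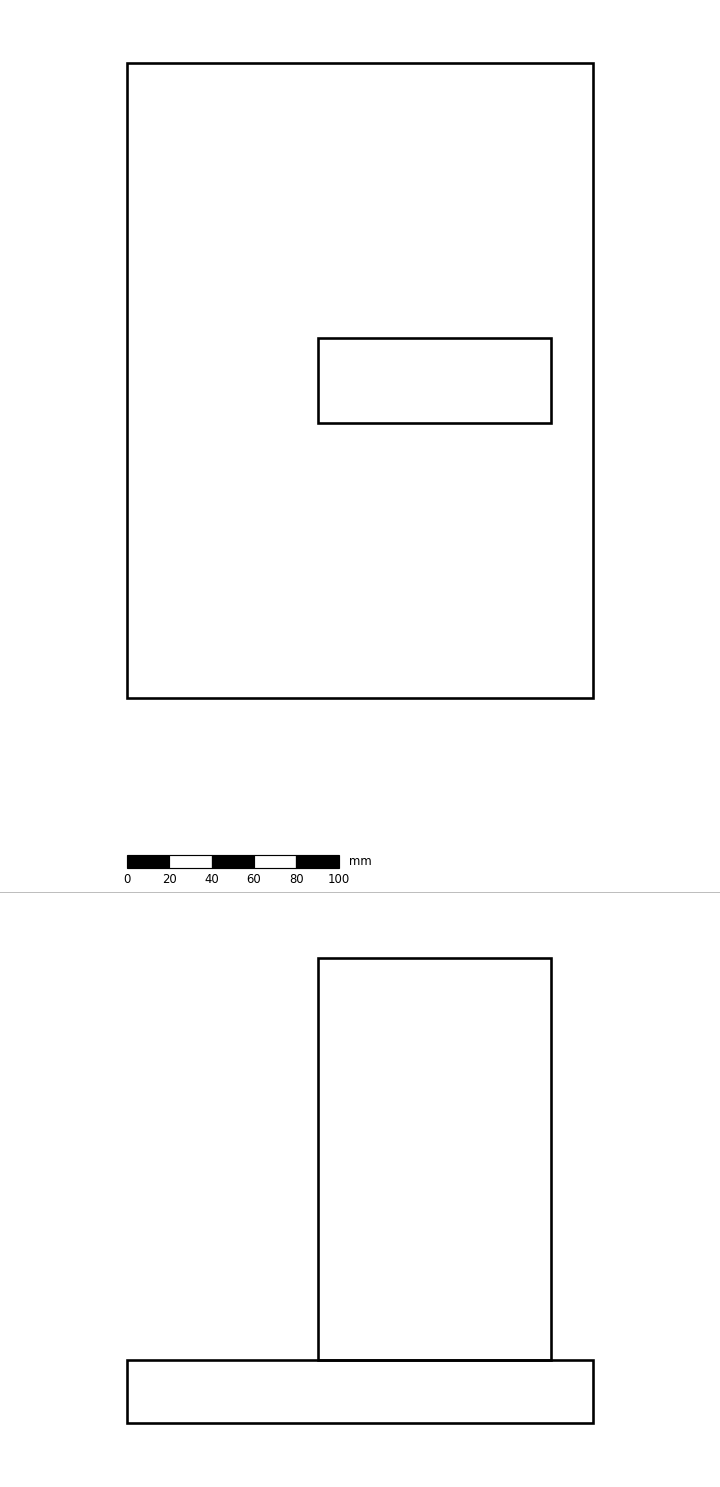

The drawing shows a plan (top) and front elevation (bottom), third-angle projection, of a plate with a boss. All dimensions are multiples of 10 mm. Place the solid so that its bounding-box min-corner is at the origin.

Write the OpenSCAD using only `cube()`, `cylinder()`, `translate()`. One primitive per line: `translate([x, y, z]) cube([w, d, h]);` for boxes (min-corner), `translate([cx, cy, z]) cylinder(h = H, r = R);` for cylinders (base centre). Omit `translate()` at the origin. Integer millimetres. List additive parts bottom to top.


cube([220, 300, 30]);
translate([90, 130, 30]) cube([110, 40, 190]);
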